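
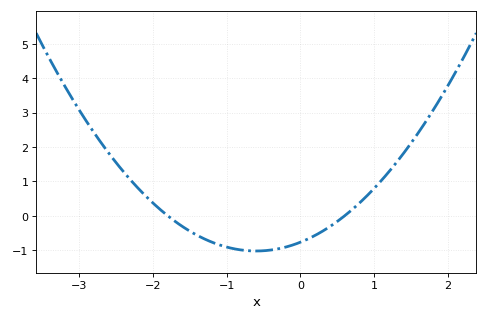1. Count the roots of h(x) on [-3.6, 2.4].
2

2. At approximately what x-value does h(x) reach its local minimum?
-0.6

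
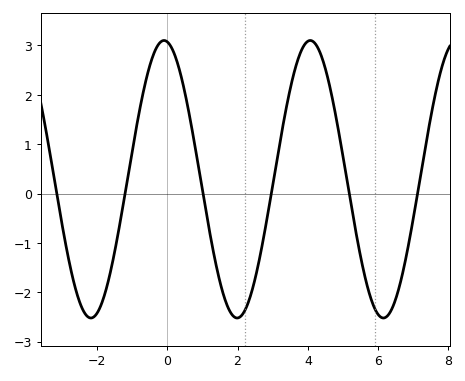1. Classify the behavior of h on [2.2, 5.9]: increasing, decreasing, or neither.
neither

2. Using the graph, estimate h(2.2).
-2.38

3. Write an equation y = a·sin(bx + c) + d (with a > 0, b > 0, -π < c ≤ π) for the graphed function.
y = 2.81sin(1.51x + 1.71) + 0.29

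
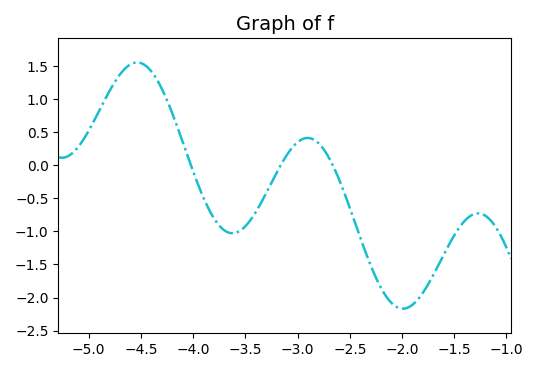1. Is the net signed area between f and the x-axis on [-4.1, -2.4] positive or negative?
negative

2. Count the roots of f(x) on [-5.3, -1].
3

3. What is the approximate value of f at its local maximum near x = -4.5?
1.55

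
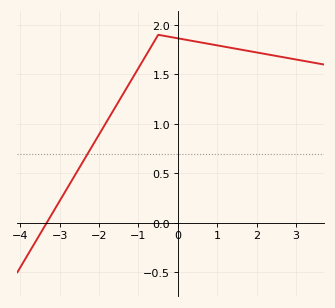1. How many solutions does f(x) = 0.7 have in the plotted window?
1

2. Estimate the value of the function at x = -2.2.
0.758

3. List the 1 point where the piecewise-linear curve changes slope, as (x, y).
(-0.5, 1.9)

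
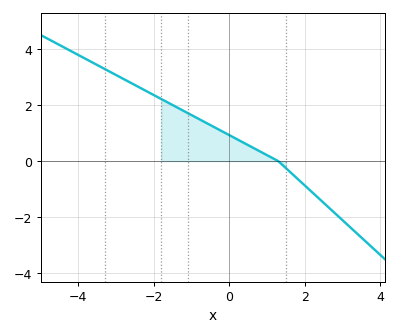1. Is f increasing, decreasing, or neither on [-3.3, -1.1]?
decreasing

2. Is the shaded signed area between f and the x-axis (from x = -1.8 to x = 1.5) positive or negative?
positive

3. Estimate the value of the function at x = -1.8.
2.22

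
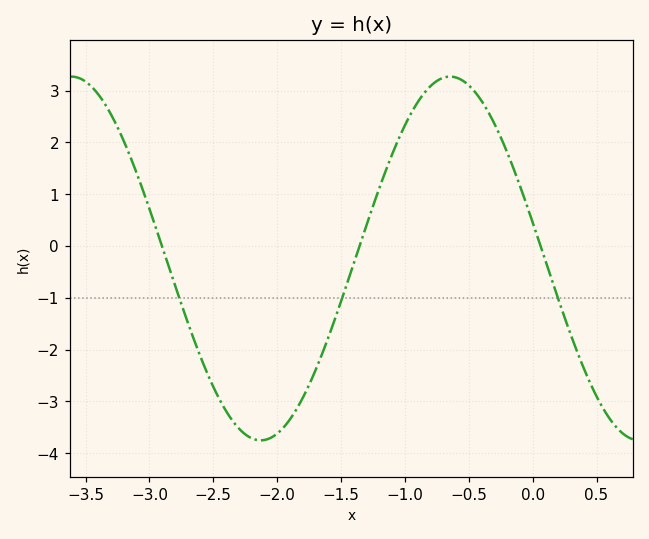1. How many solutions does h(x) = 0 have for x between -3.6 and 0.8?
3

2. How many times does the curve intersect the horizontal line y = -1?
3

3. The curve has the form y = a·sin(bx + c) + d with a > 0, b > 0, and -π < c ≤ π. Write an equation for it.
y = 3.51sin(2.1x + 2.9) - 0.24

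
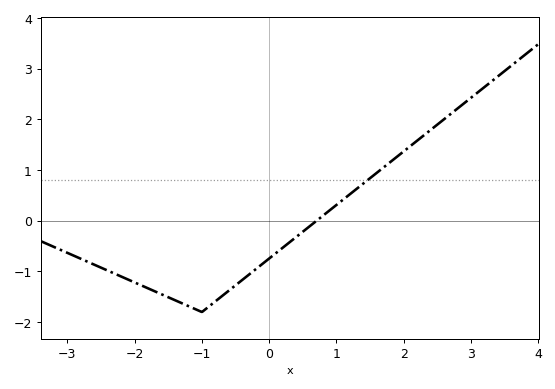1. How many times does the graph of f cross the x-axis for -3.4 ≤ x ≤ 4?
1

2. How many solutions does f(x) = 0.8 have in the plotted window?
1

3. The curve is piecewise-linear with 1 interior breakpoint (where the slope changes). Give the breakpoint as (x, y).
(-1, -1.8)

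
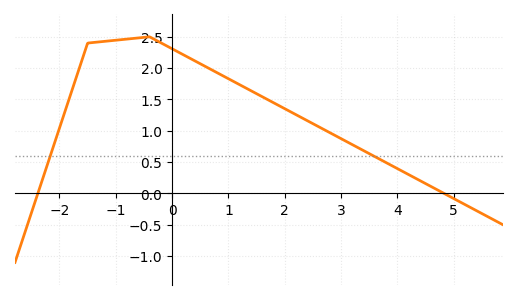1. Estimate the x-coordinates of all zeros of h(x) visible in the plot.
-2.4, 4.8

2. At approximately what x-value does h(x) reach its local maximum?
-0.4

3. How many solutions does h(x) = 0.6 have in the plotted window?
2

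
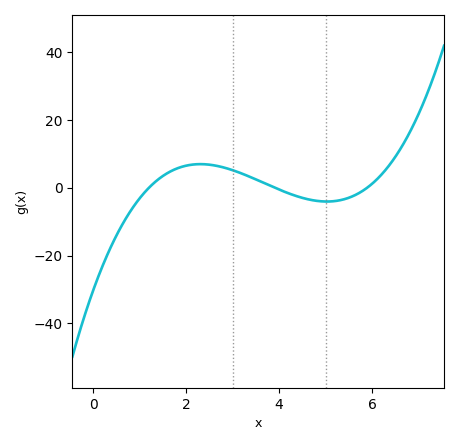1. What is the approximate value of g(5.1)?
-4.08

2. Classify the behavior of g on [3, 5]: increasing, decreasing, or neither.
decreasing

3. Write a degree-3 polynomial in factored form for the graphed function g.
y = 1.09(x - 1.2)(x - 3.9)(x - 5.9)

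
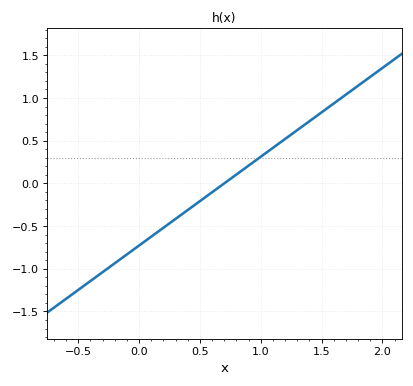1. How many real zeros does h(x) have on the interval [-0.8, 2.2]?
1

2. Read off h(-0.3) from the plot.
-1.05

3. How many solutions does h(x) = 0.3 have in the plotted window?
1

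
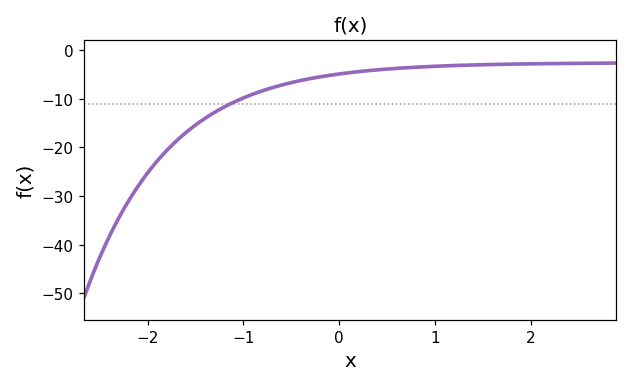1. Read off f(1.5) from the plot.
-3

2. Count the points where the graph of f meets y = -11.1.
1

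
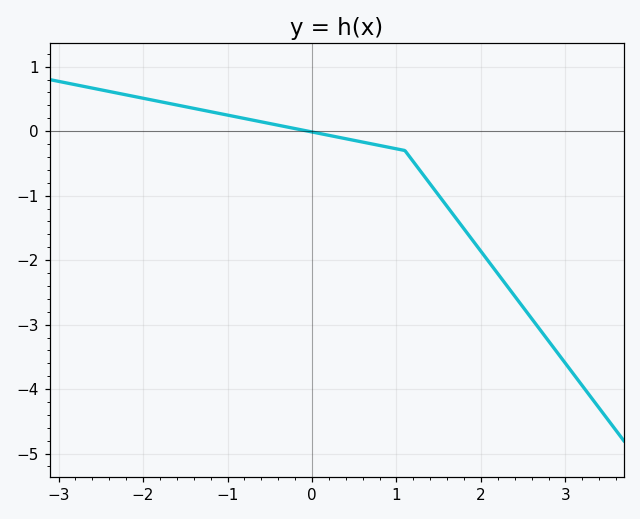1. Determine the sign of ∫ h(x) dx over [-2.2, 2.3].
negative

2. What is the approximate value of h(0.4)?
-0.117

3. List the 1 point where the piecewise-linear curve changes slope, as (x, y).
(1.1, -0.3)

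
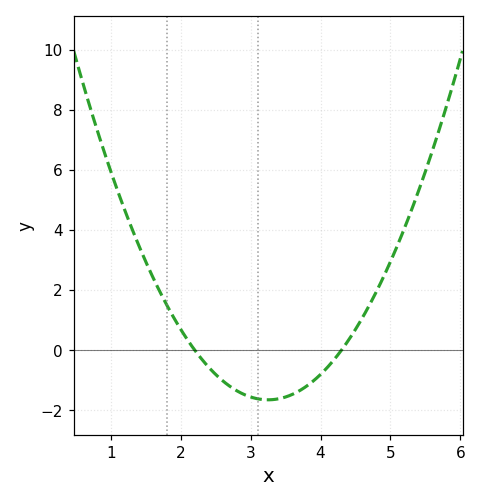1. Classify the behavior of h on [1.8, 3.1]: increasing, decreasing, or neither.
decreasing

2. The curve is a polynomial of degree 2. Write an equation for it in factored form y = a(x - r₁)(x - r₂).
y = 1.5(x - 2.2)(x - 4.3)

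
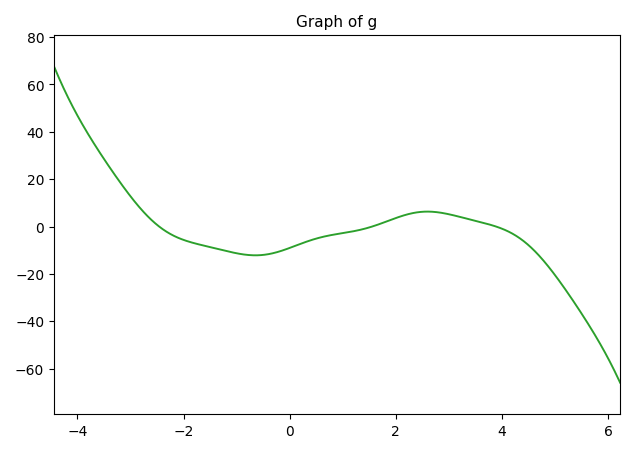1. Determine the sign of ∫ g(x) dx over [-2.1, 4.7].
negative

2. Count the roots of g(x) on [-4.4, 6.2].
3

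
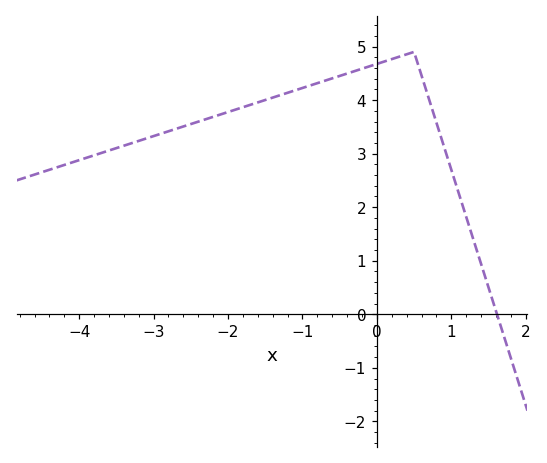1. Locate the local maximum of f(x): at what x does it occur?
0.499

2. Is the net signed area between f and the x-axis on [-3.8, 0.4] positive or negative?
positive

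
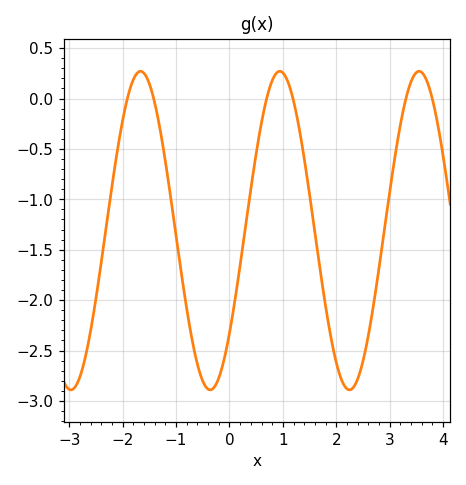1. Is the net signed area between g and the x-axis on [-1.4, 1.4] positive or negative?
negative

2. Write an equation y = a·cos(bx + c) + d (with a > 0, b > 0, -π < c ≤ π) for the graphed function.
y = 1.58cos(2.41x - 2.27) - 1.31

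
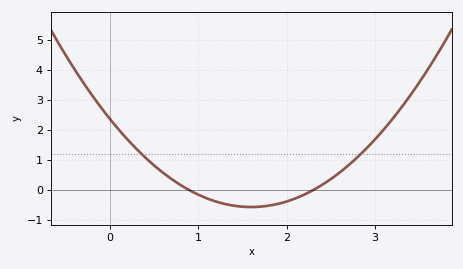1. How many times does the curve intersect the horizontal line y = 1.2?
2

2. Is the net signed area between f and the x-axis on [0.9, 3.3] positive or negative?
positive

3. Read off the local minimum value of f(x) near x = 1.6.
-0.563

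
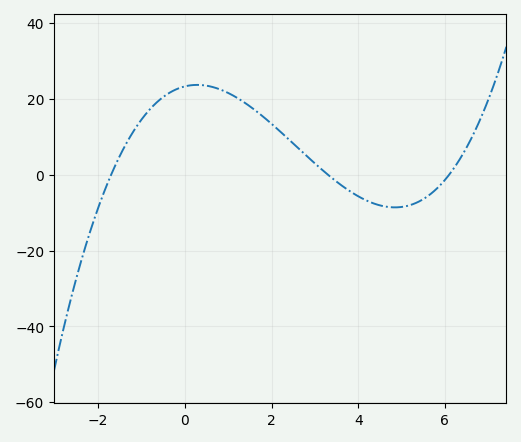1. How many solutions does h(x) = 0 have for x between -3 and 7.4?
3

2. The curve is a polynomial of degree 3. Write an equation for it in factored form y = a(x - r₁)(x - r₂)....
y = 0.68(x + 1.7)(x - 3.3)(x - 6.1)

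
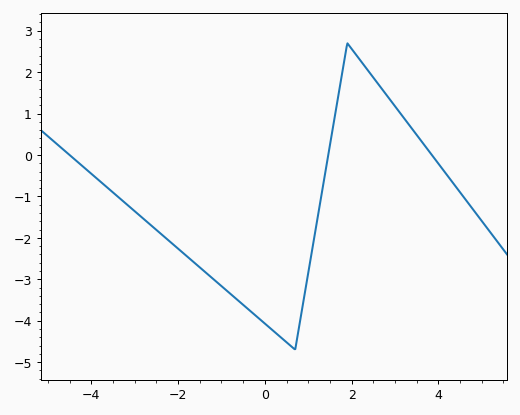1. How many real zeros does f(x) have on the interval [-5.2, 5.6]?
3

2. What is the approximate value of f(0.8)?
-4.08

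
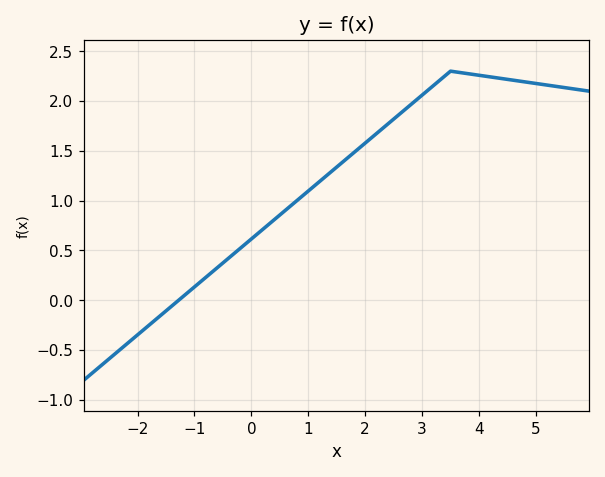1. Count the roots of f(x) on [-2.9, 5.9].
1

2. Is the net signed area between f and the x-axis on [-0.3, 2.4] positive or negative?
positive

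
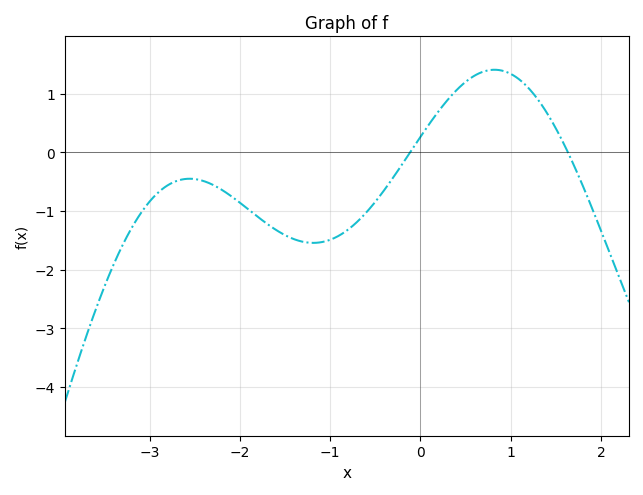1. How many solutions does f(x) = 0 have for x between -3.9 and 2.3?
2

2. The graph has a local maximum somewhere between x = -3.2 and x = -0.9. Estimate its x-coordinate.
-2.6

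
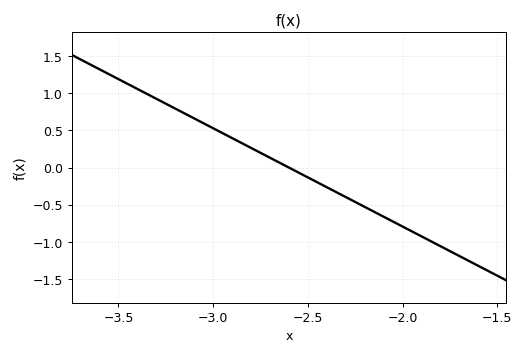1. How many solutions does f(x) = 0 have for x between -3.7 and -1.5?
1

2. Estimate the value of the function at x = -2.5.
-0.132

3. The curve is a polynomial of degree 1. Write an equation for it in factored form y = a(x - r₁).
y = -1.32(x + 2.6)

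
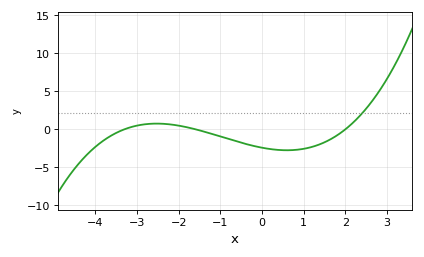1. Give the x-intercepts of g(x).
-3.3, -1.6, 2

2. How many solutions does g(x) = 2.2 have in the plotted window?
1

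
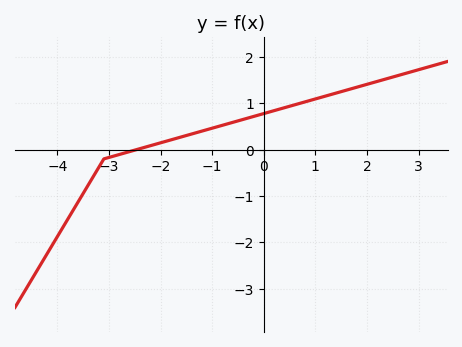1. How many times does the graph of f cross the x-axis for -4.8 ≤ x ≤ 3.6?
1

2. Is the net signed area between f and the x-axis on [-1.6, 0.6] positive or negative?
positive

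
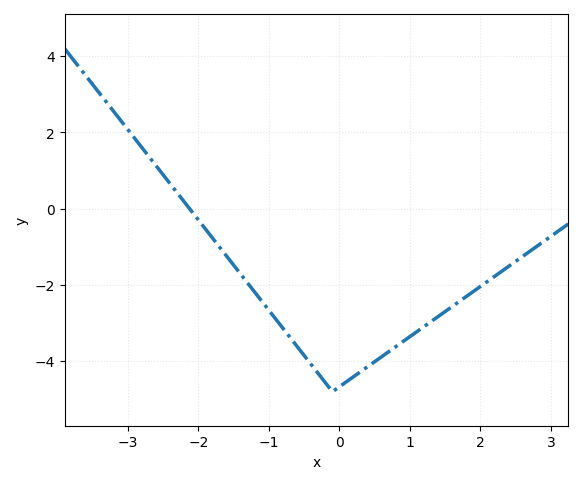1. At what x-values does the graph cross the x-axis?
-2.1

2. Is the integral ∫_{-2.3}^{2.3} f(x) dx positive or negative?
negative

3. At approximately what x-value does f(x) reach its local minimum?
-0.1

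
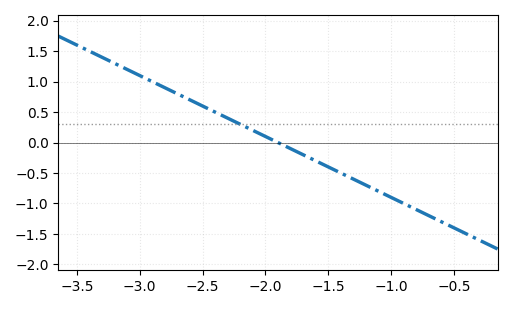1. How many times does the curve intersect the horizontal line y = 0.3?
1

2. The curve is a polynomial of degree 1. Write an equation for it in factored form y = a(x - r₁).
y = -1(x + 1.9)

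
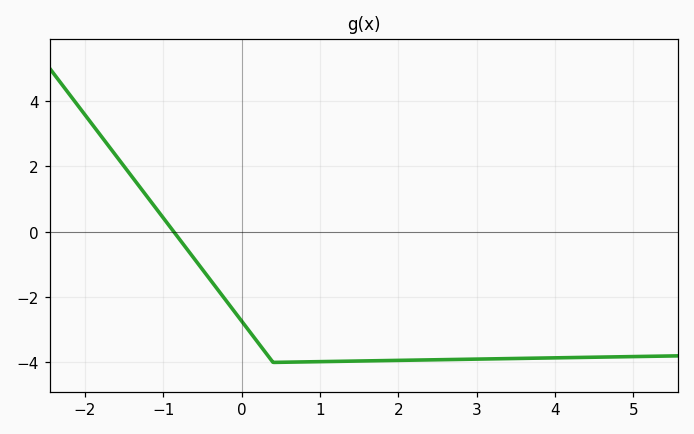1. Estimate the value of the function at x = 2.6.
-4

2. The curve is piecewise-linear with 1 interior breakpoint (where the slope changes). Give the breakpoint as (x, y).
(0.4, -4)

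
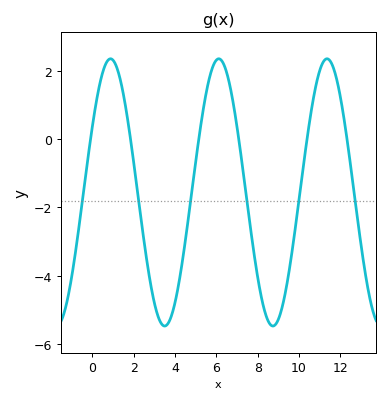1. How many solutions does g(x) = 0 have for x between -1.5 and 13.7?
6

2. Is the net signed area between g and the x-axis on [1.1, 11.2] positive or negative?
negative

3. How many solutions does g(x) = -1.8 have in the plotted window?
6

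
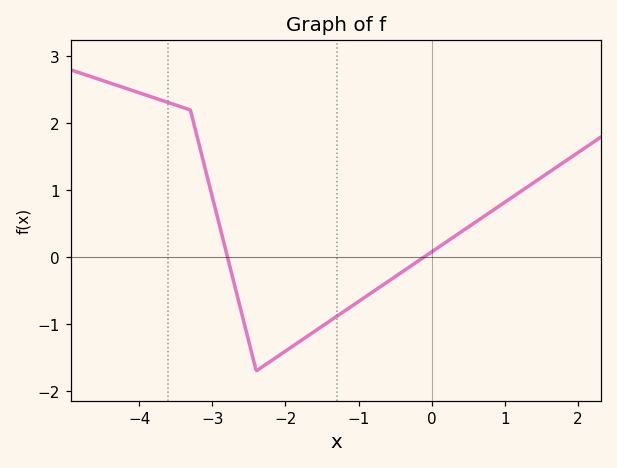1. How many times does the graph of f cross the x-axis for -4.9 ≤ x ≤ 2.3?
2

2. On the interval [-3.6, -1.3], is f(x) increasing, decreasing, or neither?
neither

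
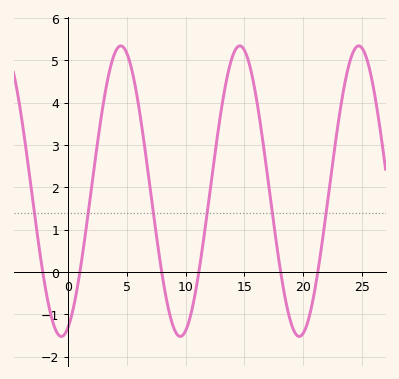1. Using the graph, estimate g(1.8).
1.6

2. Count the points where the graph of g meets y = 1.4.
6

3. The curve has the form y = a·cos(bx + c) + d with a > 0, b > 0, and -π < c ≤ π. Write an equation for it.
y = 3.43cos(0.62x - 2.8) + 1.91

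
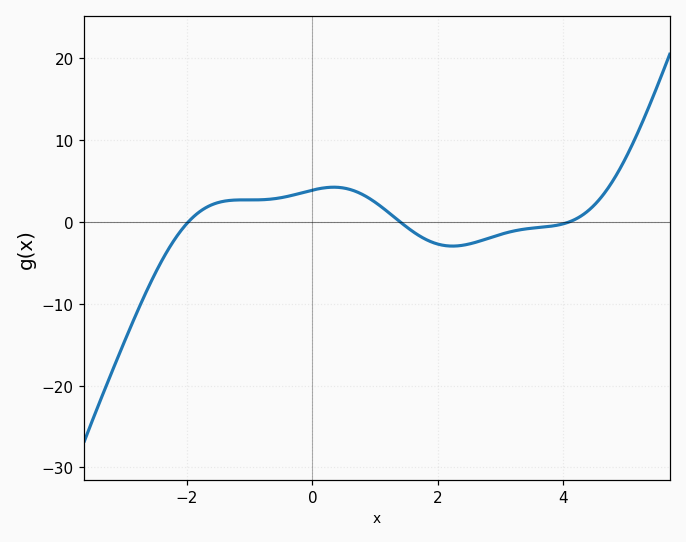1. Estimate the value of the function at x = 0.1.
4.05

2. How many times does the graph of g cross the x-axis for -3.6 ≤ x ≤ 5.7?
3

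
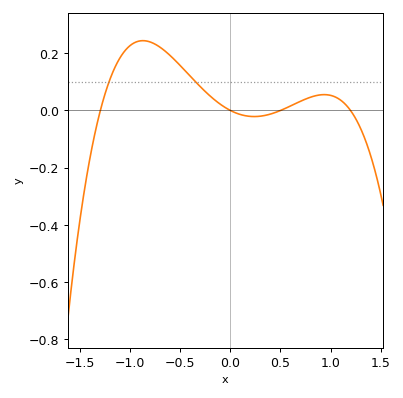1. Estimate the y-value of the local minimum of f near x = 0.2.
-0.02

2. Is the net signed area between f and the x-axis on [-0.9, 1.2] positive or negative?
positive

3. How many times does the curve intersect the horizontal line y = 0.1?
2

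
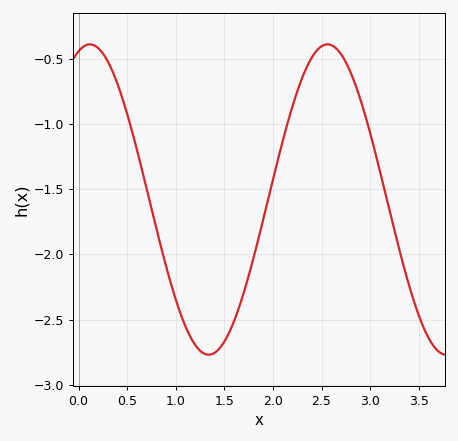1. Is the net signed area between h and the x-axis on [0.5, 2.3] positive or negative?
negative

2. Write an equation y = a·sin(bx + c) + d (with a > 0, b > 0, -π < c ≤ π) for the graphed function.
y = 1.19sin(2.57x + 1.27) - 1.58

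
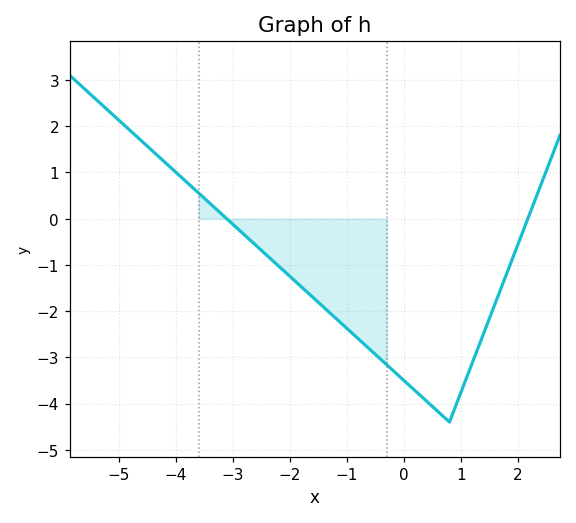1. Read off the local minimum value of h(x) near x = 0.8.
-4.4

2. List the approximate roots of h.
-3.11, 2.17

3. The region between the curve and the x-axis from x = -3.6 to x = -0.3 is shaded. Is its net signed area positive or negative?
negative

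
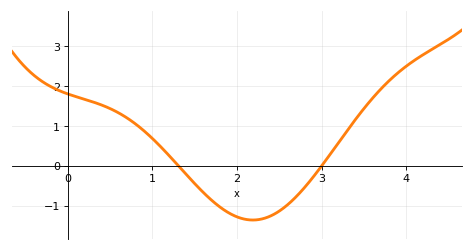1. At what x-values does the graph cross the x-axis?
1.3, 3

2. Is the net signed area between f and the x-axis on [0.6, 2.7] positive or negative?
negative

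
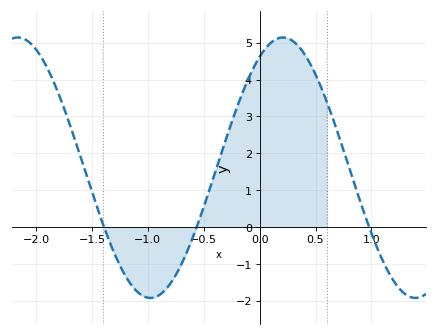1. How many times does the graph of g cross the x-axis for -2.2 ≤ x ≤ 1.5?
3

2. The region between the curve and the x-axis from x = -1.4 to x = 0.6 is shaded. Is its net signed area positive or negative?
positive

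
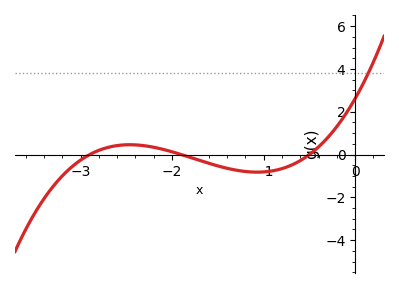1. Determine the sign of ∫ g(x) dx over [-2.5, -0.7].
negative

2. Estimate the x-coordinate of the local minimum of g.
-1.07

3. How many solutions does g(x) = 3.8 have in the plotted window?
1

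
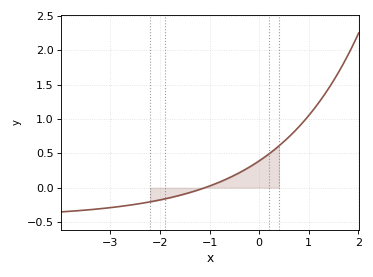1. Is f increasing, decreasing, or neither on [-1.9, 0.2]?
increasing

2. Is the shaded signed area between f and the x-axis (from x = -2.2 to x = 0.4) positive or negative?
positive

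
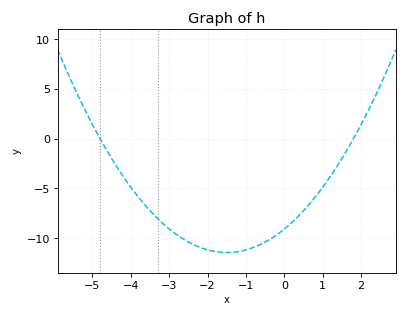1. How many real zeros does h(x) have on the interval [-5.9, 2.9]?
2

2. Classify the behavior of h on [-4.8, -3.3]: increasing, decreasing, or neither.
decreasing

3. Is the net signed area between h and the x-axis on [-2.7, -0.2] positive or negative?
negative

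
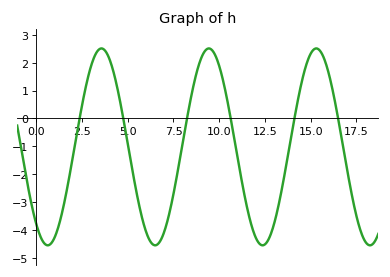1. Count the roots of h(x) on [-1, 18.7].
6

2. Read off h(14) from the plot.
-0.413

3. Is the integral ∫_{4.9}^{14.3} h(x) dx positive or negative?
negative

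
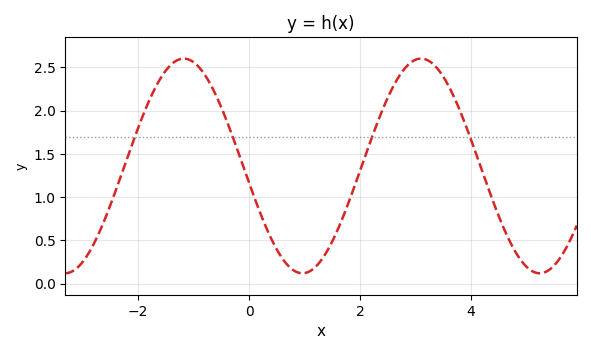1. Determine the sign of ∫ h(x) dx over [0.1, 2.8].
positive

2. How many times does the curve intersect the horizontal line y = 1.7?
4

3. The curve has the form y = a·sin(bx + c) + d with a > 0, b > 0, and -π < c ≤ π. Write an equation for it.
y = 1.24sin(1.5x - 3) + 1.36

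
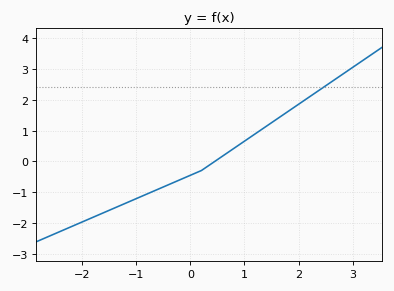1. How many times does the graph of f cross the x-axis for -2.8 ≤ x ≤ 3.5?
1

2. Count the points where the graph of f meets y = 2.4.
1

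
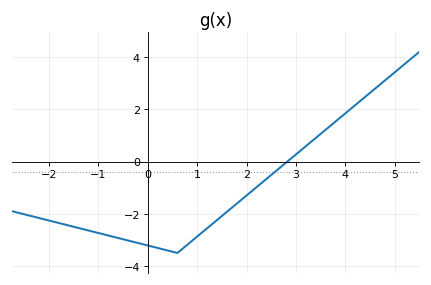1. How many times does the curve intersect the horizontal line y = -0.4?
1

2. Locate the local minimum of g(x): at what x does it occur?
0.6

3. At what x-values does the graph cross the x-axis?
2.8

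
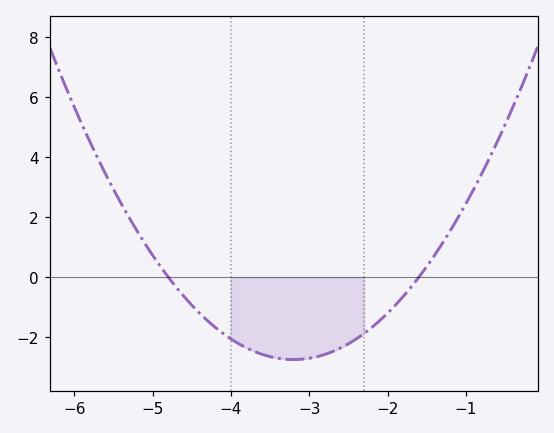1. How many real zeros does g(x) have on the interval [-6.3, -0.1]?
2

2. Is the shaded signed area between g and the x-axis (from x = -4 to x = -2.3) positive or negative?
negative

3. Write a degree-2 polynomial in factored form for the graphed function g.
y = 1.07(x + 4.8)(x + 1.6)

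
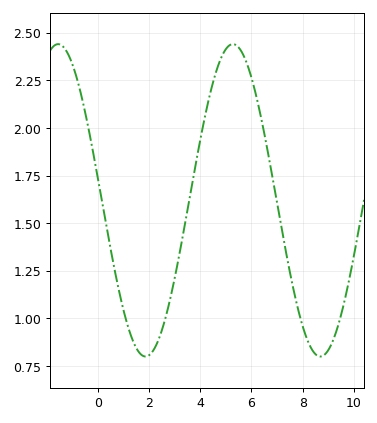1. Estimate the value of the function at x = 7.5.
1.24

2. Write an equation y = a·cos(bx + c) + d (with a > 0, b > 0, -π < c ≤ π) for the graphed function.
y = 0.82cos(0.92x + 1.4) + 1.62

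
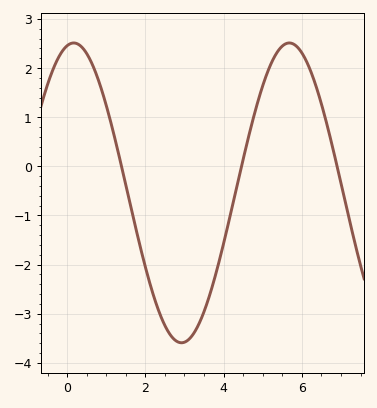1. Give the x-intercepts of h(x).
1.4, 4.4, 7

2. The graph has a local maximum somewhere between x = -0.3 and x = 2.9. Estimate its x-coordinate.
0.2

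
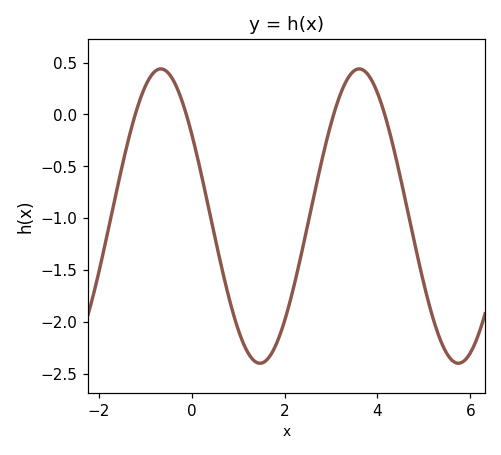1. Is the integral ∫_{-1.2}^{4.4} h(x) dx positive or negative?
negative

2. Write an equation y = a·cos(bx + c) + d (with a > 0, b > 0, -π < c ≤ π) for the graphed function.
y = 1.42cos(1.47x + 0.982) - 0.98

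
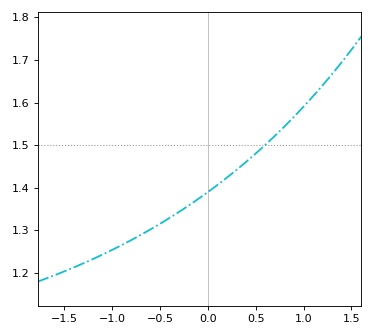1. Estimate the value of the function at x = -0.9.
1.27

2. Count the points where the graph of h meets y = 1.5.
1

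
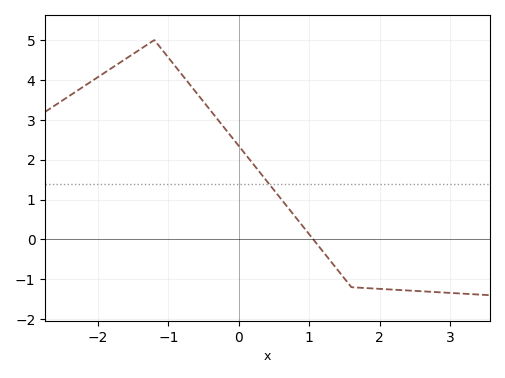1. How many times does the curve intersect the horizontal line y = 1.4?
1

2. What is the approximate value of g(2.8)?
-1.3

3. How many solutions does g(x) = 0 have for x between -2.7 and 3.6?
1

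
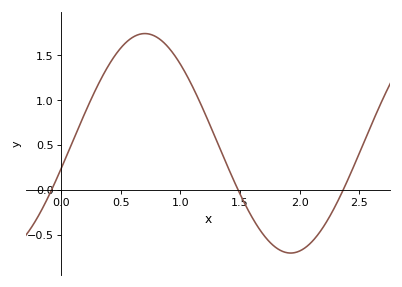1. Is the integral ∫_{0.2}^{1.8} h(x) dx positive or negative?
positive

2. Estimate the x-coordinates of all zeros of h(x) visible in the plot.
-0.1, 1.5, 2.35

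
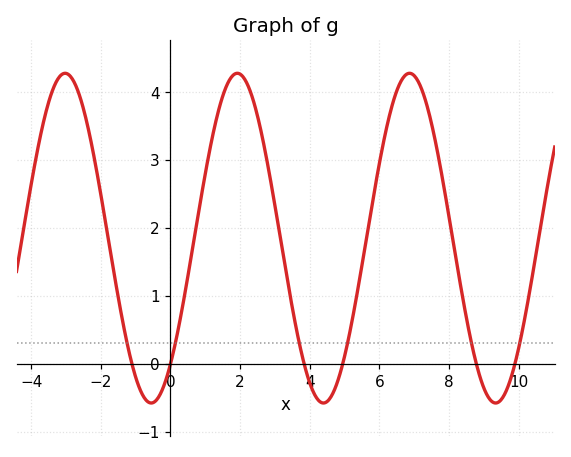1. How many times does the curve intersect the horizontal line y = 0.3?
6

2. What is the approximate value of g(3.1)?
2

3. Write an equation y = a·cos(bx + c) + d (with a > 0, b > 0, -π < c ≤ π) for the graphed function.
y = 2.43cos(1.3x - 2.4) + 1.85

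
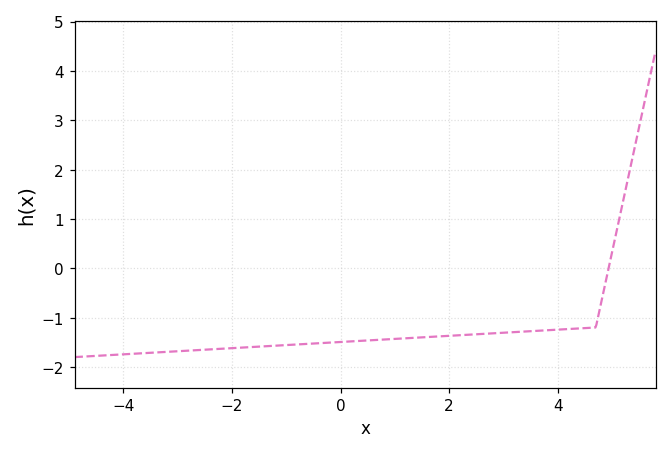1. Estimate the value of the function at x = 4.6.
-1.21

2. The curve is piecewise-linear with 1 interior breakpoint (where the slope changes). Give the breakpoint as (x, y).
(4.7, -1.2)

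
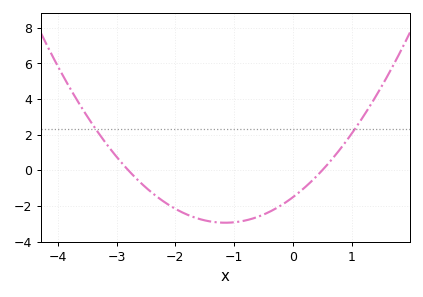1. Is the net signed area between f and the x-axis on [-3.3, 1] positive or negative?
negative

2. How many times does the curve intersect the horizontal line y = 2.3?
2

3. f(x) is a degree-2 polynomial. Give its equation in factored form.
y = 1.08(x + 2.8)(x - 0.5)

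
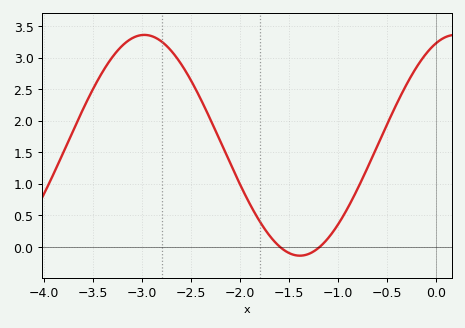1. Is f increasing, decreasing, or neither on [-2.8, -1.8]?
decreasing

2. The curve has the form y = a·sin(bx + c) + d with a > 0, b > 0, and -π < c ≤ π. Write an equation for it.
y = 1.75sin(2x + 1.2) + 1.61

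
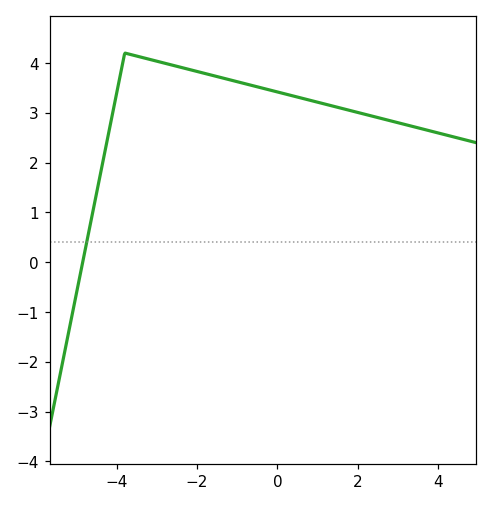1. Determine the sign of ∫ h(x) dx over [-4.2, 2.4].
positive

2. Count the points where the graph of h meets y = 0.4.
1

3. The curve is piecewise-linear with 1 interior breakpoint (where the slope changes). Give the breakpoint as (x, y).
(-3.8, 4.2)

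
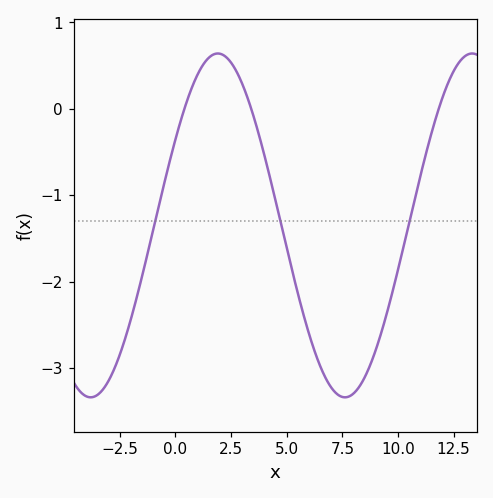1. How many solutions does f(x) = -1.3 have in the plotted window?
3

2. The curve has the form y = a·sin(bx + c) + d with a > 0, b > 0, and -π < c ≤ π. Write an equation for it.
y = 1.99sin(0.55x + 0.52) - 1.35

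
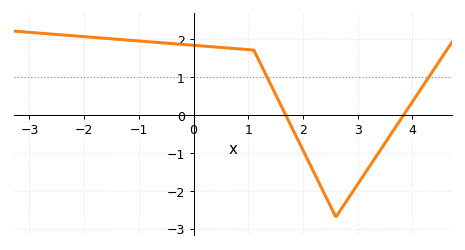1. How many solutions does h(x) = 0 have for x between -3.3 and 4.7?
2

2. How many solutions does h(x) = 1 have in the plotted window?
2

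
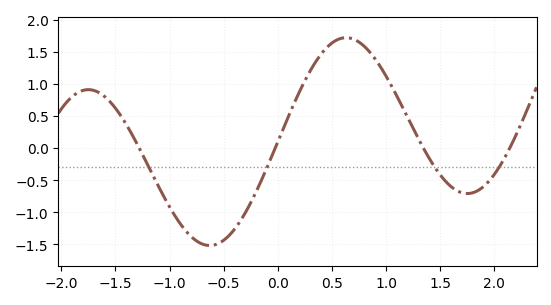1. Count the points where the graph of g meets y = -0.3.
4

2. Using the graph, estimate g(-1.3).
0.064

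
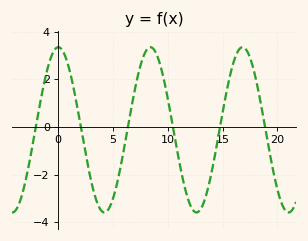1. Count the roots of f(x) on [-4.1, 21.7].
6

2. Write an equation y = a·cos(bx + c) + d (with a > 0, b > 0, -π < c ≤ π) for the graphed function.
y = 3.47cos(0.75x - 0.05) - 0.12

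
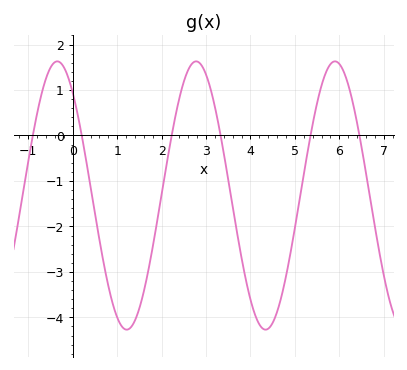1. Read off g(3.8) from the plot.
-2.7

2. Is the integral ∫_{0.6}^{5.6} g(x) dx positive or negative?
negative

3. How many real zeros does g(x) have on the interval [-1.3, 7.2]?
6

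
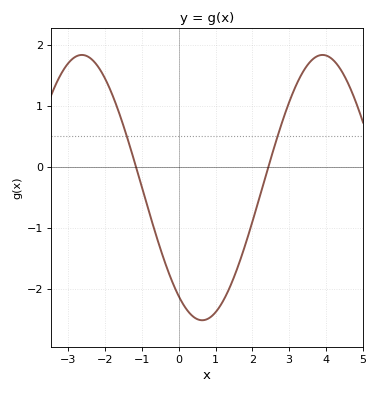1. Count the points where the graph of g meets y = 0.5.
2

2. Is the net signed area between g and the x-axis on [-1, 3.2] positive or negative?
negative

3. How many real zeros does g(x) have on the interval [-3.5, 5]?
2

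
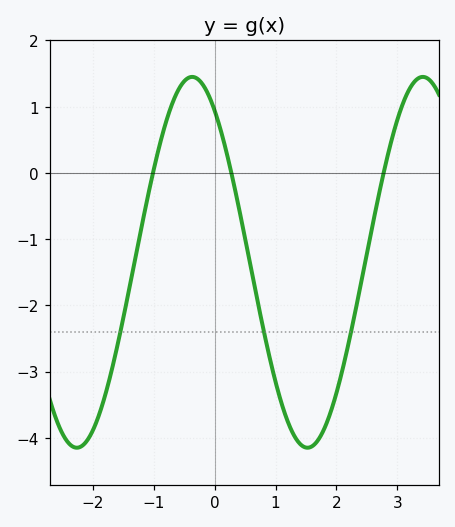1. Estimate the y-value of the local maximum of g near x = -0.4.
1.4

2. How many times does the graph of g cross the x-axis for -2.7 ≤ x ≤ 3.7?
3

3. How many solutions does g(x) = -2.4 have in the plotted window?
3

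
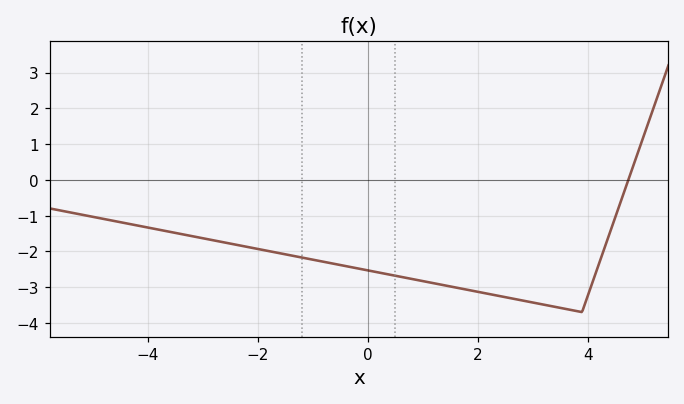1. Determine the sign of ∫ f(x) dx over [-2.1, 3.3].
negative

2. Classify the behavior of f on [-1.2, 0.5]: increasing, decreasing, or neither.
decreasing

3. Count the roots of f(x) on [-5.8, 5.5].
1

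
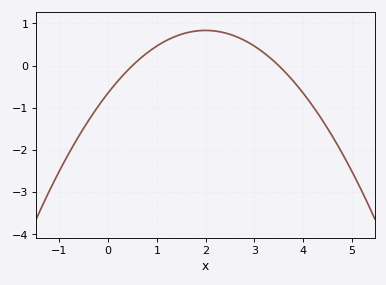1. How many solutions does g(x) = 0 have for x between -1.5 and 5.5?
2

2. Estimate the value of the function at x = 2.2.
0.8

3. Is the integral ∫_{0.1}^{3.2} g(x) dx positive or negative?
positive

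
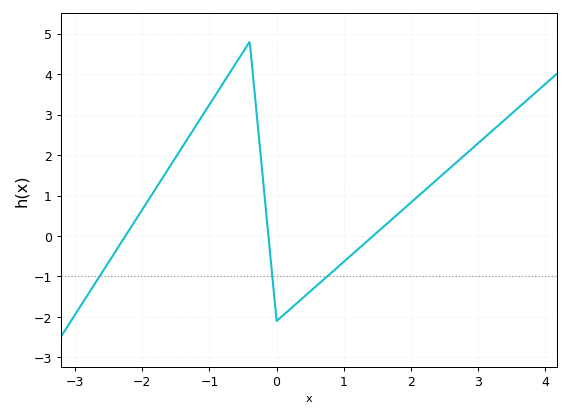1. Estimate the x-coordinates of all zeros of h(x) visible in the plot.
-2.25, -0.122, 1.44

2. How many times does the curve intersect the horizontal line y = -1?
3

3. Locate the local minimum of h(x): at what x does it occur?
0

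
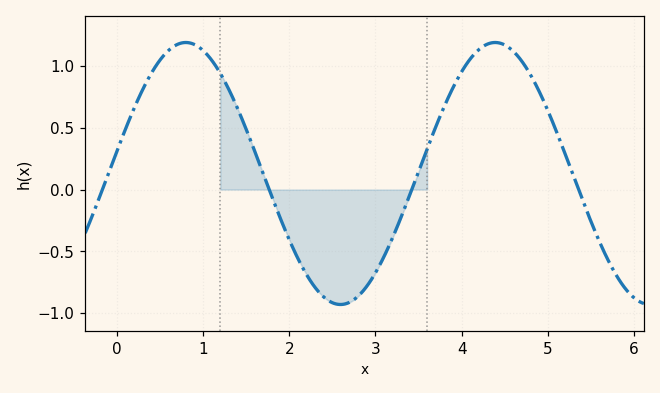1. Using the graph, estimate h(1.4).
0.657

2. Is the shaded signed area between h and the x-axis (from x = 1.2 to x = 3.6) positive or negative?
negative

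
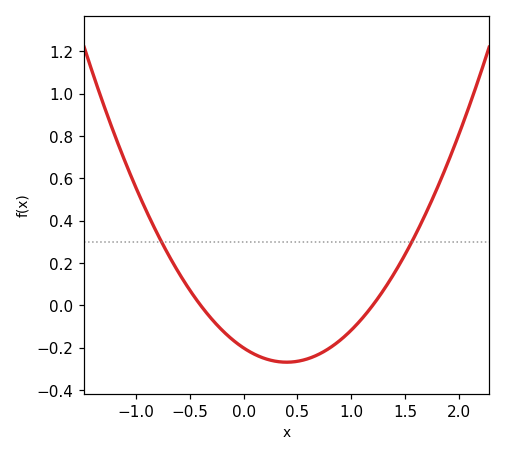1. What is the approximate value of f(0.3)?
-0.265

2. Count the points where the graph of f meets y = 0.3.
2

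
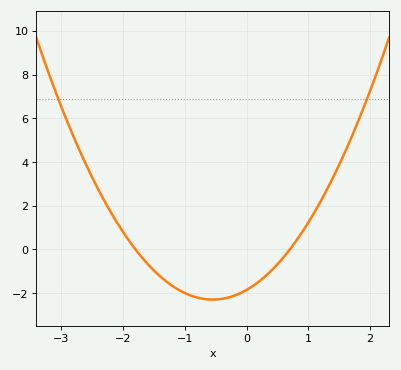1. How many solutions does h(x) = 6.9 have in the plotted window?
2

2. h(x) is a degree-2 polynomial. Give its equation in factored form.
y = 1.47(x + 1.8)(x - 0.7)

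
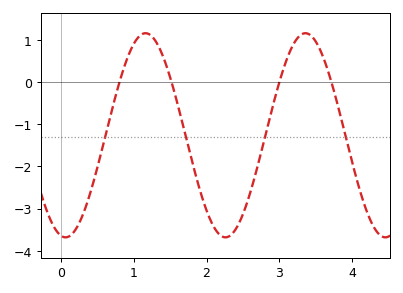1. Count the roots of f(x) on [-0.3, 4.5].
4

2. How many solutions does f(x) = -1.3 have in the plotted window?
4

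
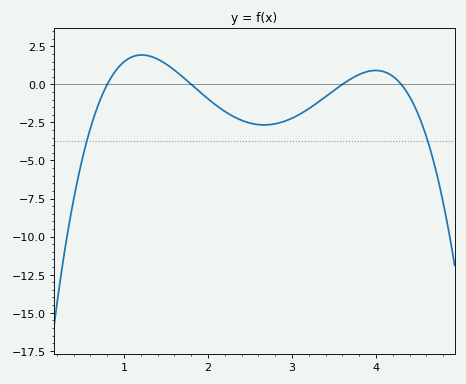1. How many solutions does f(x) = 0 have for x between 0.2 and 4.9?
4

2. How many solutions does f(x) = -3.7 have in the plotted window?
2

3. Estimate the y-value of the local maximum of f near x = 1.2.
1.93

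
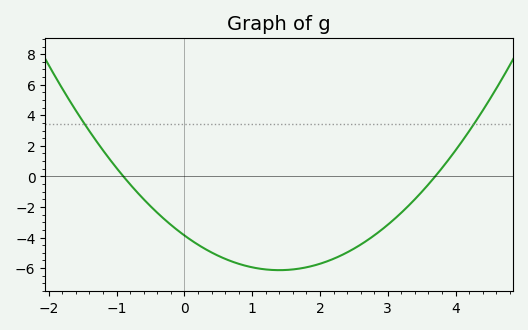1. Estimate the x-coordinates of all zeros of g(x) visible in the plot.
-0.9, 3.7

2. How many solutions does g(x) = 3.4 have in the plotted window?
2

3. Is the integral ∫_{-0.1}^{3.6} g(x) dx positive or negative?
negative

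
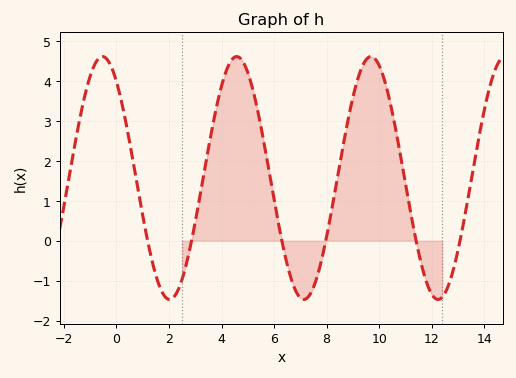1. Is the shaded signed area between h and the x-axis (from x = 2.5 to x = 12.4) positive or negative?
positive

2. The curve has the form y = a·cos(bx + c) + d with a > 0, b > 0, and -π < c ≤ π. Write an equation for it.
y = 3.04cos(1.23x + 0.652) + 1.57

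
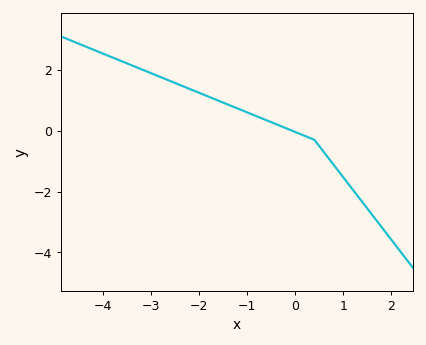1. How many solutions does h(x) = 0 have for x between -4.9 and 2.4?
1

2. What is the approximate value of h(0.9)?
-1.4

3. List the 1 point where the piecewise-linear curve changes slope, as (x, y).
(0.4, -0.3)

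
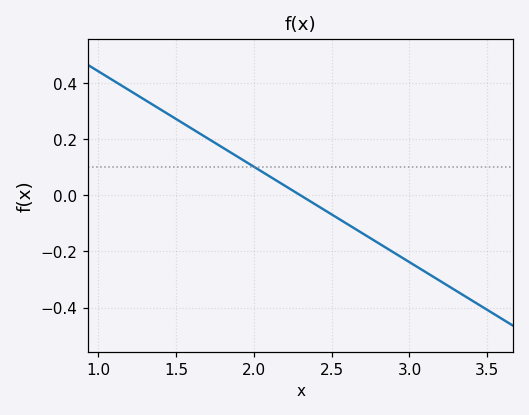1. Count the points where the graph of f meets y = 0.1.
1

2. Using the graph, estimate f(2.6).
-0.102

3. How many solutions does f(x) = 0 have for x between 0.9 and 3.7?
1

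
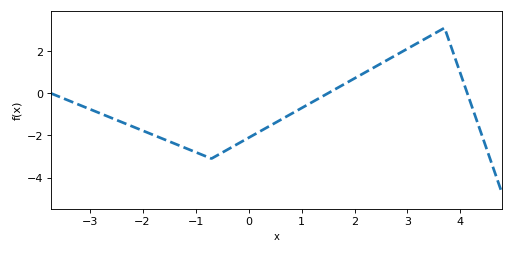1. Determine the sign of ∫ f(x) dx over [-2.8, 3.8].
negative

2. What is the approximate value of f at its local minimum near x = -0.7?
-3.1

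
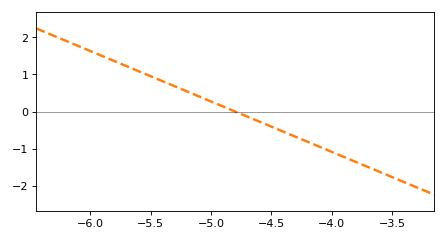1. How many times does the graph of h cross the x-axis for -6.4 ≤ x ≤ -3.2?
1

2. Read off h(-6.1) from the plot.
1.77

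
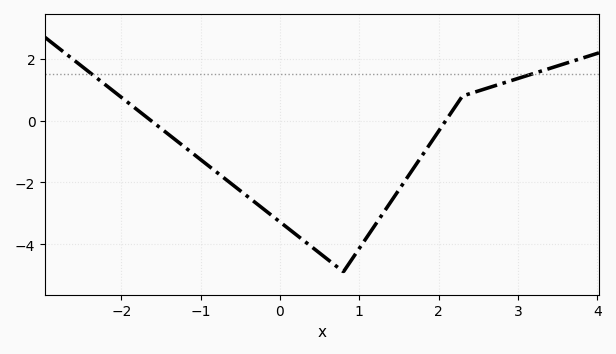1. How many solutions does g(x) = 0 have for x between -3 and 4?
2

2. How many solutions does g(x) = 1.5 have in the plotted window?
2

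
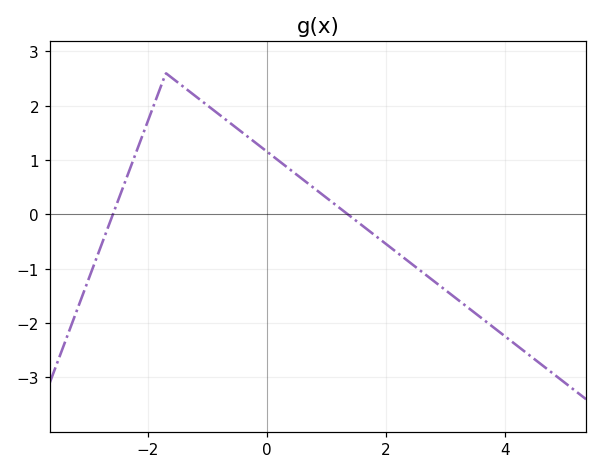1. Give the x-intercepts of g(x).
-2.6, 1.4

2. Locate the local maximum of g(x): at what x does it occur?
-1.8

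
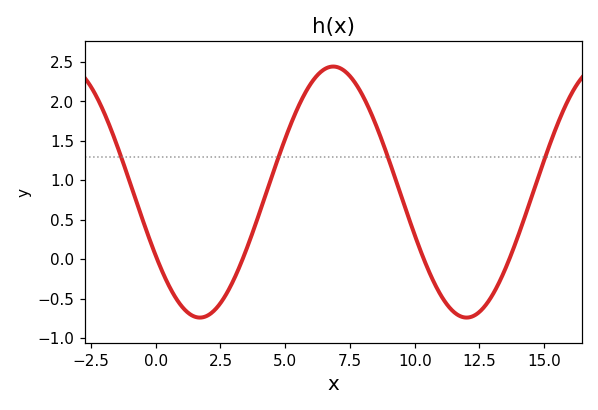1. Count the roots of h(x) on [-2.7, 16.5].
4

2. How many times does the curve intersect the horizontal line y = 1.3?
4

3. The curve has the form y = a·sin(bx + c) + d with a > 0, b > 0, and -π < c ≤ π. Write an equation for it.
y = 1.59sin(0.61x - 2.61) + 0.85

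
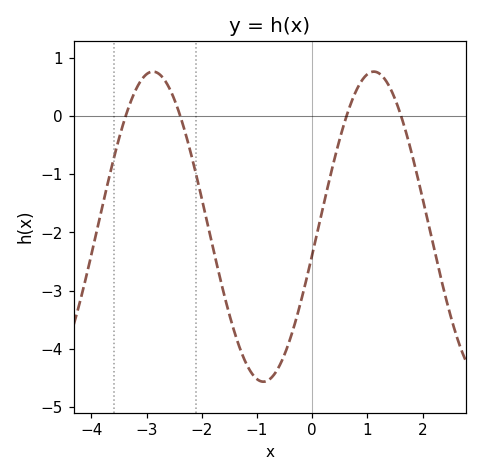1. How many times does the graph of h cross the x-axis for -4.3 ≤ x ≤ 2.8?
4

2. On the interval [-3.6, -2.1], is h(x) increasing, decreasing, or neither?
neither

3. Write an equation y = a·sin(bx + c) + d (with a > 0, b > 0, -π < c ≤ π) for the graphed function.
y = 2.66sin(1.6x - 0.18) - 1.9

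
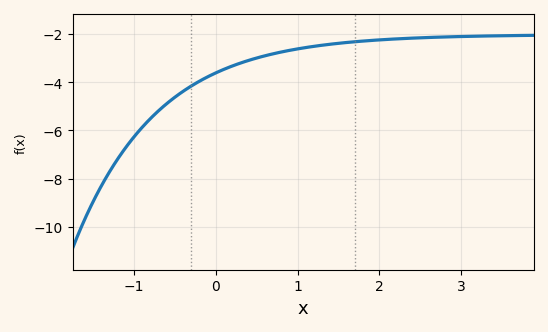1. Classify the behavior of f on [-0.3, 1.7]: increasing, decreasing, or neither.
increasing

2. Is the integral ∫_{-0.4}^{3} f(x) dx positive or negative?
negative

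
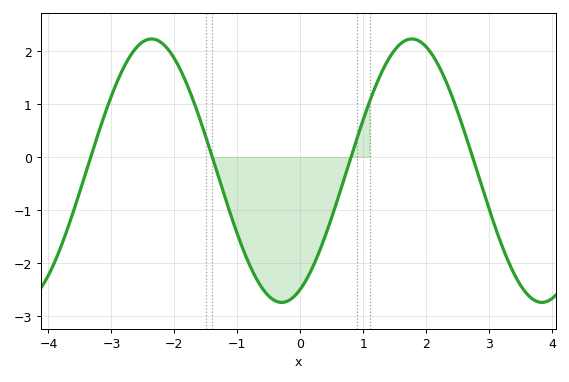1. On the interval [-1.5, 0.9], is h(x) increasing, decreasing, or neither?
neither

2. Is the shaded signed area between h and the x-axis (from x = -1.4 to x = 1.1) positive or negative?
negative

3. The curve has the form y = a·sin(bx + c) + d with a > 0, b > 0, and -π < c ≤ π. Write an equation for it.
y = 2.48sin(1.52x - 1.12) - 0.26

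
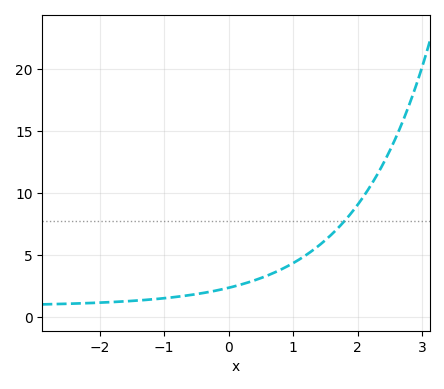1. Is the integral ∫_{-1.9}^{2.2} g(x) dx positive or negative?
positive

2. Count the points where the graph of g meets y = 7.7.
1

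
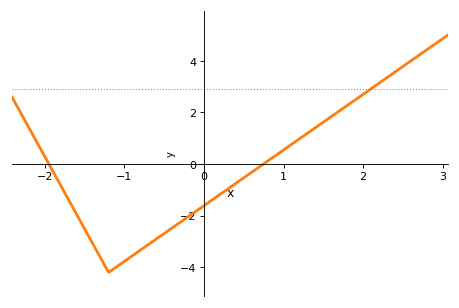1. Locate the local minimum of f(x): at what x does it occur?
-1.2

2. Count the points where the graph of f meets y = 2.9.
1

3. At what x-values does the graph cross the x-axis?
-1.9, 0.7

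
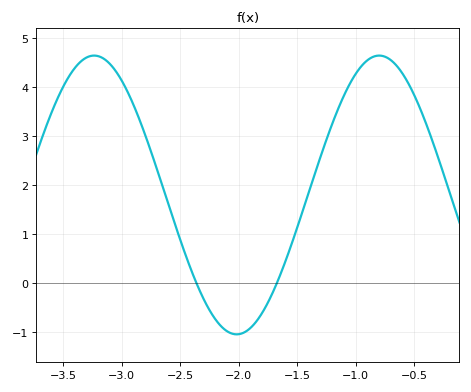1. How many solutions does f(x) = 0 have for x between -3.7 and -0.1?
2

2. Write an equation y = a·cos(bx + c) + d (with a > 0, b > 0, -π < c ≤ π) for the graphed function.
y = 2.85cos(2.6x + 2.1) + 1.8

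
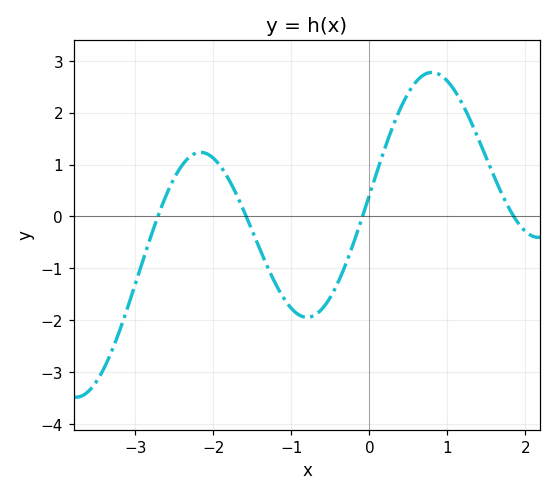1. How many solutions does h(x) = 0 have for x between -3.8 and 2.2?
4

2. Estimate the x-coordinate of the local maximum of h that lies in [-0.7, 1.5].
0.8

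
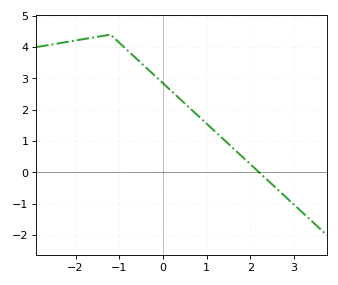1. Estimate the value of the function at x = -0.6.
3.6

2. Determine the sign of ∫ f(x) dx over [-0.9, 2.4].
positive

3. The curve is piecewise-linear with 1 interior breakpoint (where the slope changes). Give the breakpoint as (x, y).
(-1.2, 4.4)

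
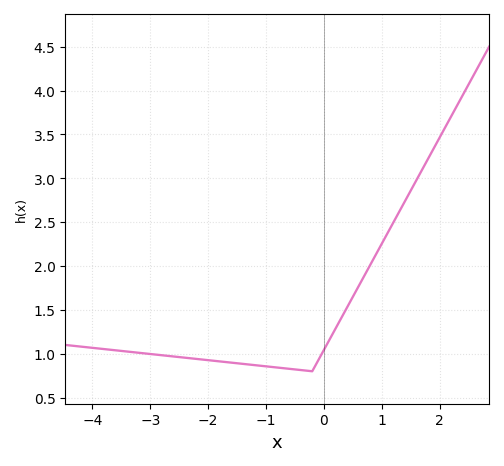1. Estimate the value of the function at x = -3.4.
1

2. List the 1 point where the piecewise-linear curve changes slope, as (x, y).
(-0.2, 0.8)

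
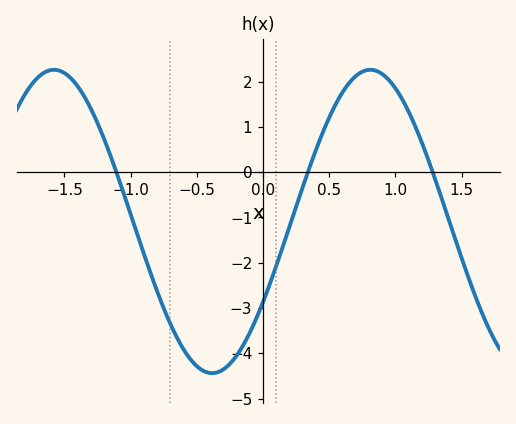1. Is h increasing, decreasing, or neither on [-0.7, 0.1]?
neither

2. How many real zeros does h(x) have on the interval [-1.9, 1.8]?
3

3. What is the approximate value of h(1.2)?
0.648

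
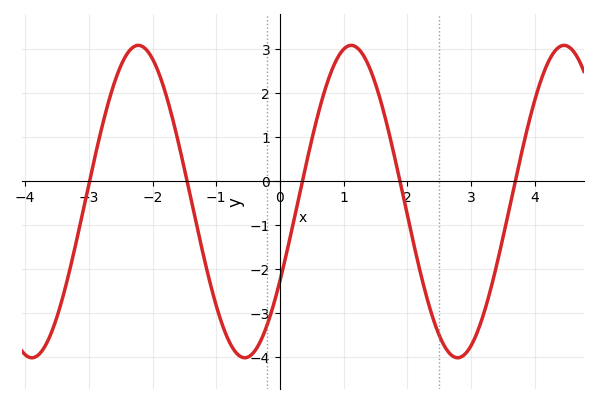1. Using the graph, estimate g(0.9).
2.8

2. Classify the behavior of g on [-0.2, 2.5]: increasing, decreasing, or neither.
neither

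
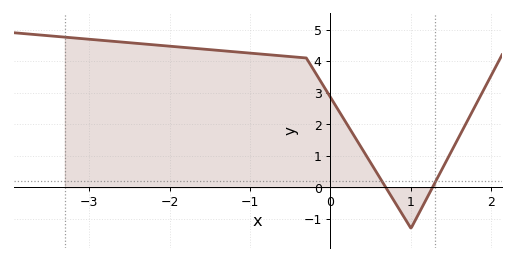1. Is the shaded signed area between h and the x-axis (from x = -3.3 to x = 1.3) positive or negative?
positive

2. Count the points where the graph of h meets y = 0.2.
2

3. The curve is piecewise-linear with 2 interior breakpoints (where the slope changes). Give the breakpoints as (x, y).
(-0.3, 4.1); (1, -1.3)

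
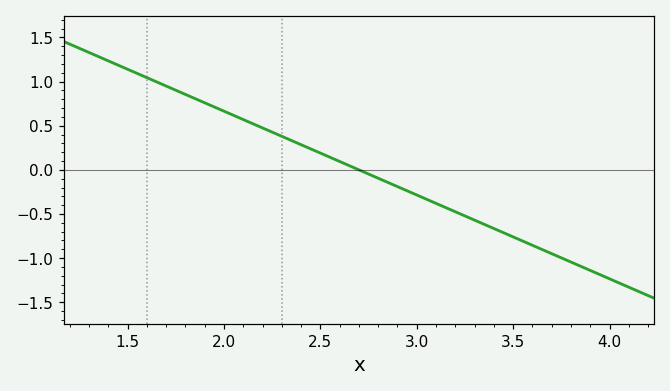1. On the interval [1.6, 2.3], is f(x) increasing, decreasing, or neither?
decreasing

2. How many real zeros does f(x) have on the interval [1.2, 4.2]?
1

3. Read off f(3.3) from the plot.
-0.57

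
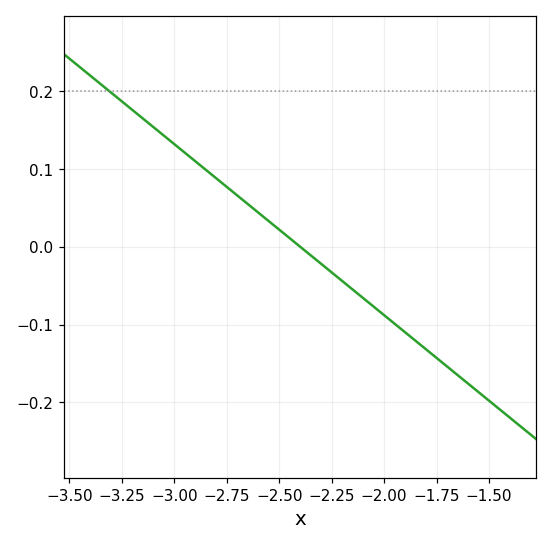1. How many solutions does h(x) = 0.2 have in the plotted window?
1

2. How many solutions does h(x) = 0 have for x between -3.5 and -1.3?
1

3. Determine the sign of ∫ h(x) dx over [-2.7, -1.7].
negative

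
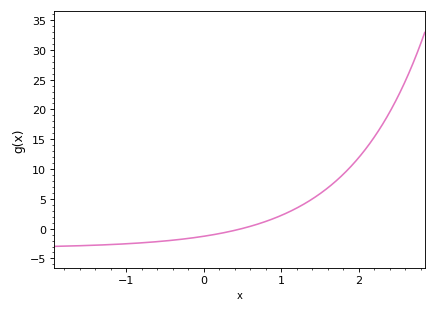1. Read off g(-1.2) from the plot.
-2.67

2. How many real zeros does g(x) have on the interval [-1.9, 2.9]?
1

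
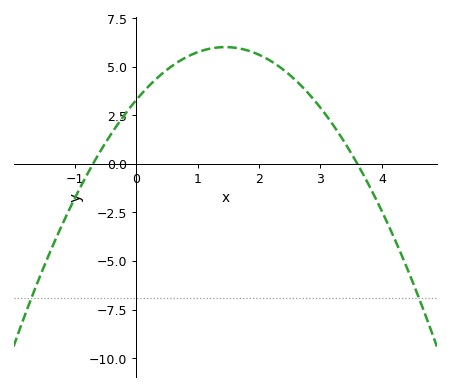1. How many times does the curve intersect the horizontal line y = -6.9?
2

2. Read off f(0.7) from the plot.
5.2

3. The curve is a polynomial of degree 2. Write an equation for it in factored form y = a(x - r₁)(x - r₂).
y = -1.3(x + 0.7)(x - 3.6)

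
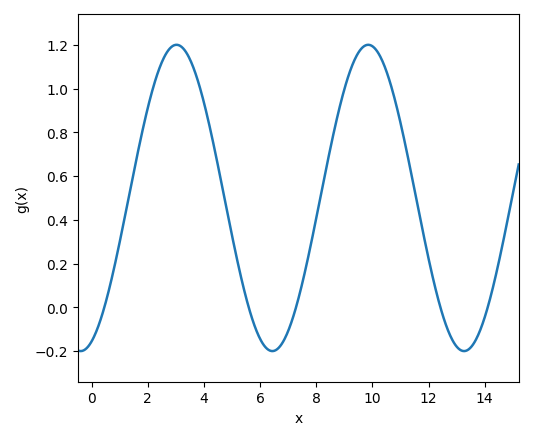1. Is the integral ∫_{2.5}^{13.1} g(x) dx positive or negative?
positive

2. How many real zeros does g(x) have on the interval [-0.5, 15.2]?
5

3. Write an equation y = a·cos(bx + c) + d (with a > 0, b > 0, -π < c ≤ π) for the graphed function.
y = 0.7cos(0.92x - 2.8) + 0.5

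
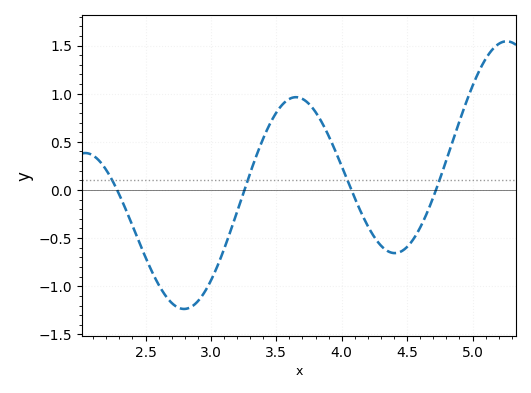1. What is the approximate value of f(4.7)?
-0.076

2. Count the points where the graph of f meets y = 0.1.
4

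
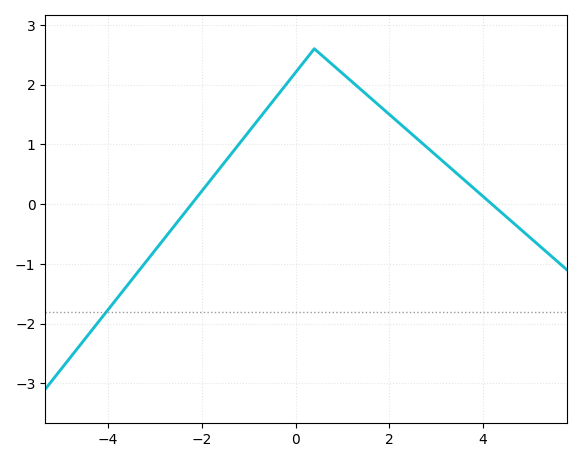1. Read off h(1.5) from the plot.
1.84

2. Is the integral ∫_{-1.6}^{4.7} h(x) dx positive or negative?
positive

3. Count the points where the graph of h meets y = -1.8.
1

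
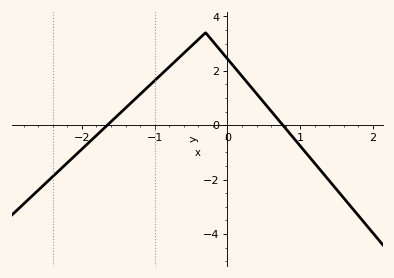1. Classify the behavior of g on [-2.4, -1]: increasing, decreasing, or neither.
increasing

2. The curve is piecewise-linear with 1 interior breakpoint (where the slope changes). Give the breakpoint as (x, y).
(-0.3, 3.4)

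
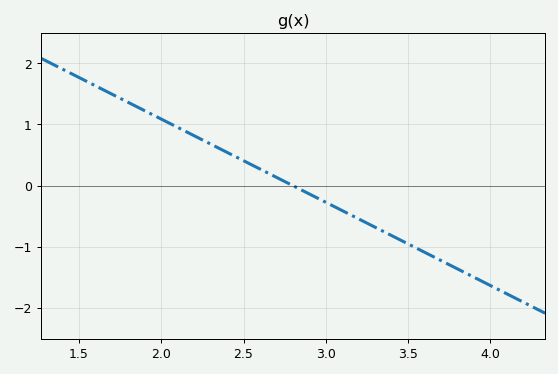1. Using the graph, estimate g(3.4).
-0.8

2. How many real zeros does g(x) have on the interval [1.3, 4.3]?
1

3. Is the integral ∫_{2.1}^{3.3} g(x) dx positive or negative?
positive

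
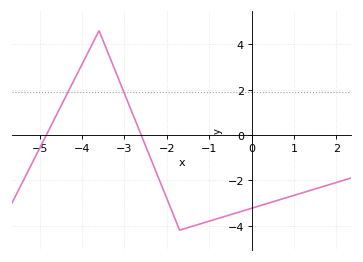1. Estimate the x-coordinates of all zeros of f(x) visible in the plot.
-4.84, -2.61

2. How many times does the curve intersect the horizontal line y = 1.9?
2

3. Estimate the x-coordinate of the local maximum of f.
-3.6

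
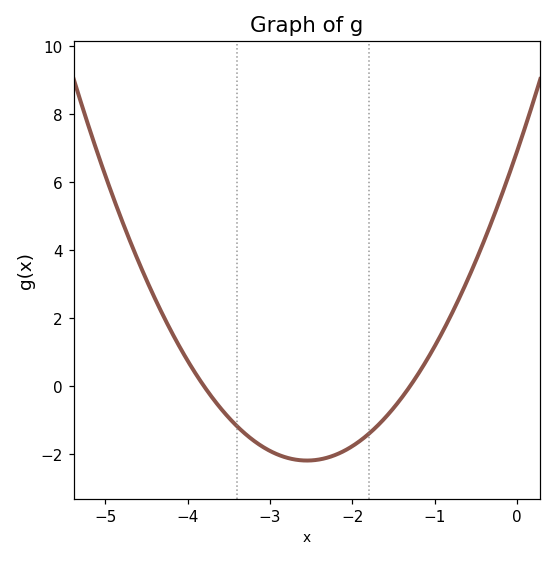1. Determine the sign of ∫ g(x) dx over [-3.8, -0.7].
negative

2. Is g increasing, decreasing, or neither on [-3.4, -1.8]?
neither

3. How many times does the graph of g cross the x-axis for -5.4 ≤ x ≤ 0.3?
2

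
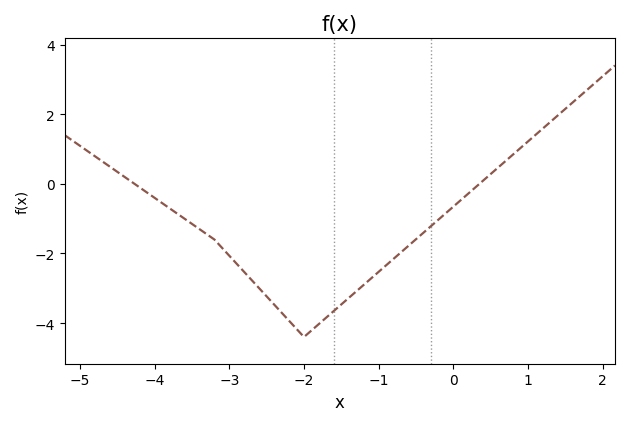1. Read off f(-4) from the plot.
-0.404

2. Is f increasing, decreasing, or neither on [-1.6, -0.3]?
increasing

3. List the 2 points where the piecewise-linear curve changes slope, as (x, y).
(-3.2, -1.6); (-2, -4.4)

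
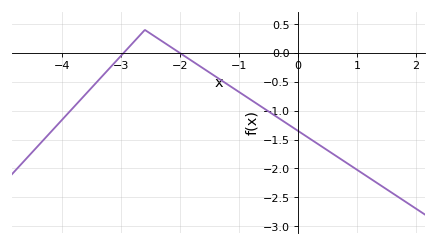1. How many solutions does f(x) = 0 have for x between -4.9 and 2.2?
2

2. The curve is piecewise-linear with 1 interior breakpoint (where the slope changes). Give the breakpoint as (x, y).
(-2.6, 0.4)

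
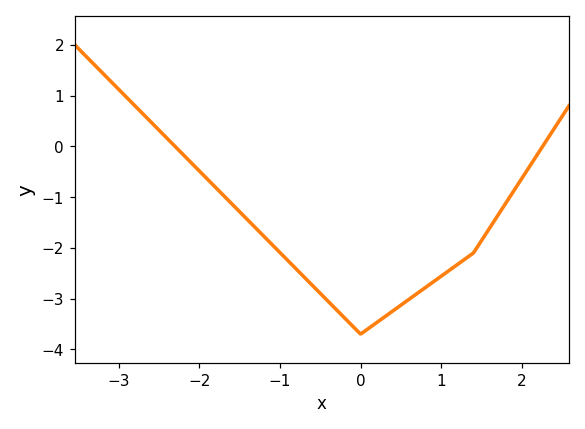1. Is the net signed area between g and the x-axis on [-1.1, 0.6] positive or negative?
negative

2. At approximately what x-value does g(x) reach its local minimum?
0.001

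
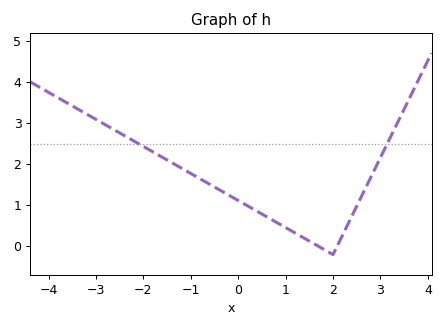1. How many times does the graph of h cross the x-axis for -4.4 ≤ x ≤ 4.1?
2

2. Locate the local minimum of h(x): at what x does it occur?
2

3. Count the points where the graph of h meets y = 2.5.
2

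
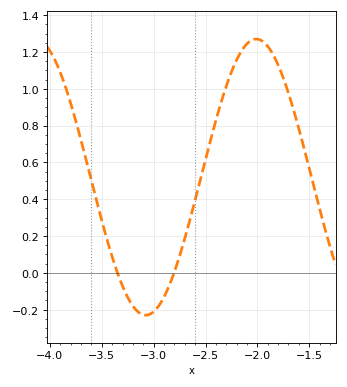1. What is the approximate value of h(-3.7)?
0.72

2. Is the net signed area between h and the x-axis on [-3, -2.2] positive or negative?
positive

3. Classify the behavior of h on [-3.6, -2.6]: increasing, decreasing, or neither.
neither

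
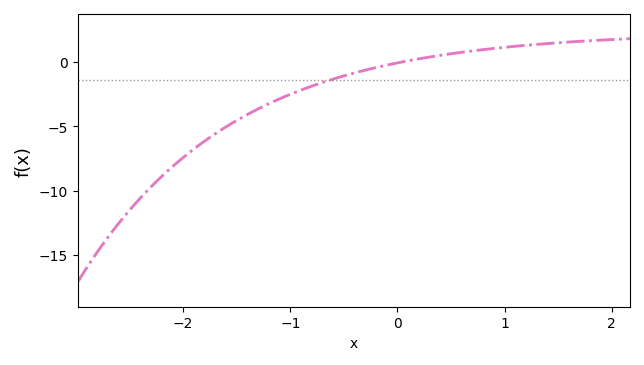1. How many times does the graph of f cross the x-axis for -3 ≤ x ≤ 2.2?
1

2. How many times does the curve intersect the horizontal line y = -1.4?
1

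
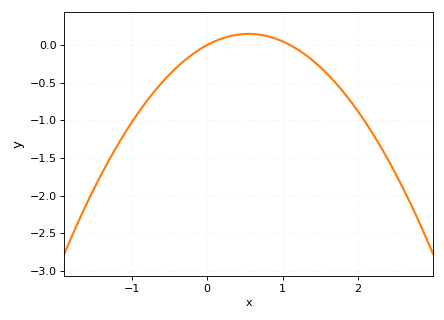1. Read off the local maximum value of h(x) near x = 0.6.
0.148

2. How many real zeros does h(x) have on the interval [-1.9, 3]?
2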